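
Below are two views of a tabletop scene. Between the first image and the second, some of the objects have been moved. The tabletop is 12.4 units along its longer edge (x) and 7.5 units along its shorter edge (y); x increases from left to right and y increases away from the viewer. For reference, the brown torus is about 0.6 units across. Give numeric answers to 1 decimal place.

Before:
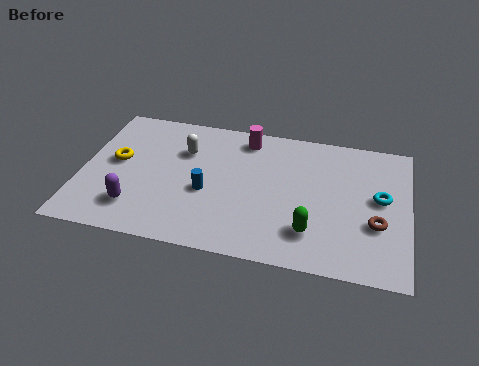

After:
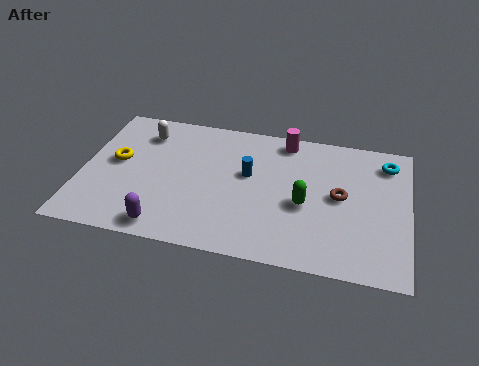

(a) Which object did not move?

the yellow torus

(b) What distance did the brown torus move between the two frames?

1.8

From (11.2, 2.7) to (9.8, 3.9), the brown torus covered √(1.4² + 1.2²) ≈ 1.8 units.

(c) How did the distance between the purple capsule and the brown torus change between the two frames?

-2.0

The distance was about 9.1 in the first image and 7.1 in the second, so they moved 2.0 units closer together.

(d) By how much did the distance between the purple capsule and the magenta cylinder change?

+1.0

Before: roughly 6.1 units apart; after: 7.1. That's 1.0 units further apart.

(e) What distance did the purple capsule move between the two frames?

1.4

From (2.2, 1.7) to (3.4, 0.9), the purple capsule covered √(1.2² + 0.8²) ≈ 1.4 units.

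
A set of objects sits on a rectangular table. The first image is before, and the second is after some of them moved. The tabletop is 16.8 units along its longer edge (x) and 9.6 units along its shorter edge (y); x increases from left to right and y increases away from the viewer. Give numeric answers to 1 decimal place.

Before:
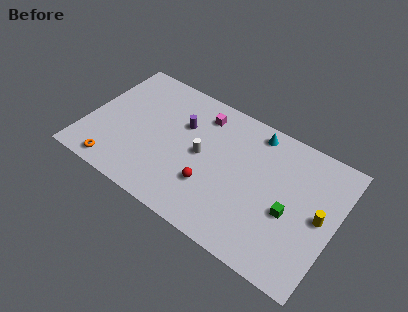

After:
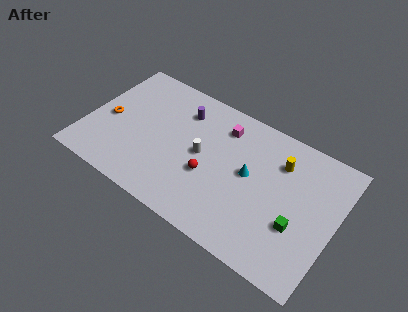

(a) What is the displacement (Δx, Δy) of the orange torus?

(-1.1, 3.3)

From the two frames, the orange torus sits at roughly (2.5, 1.1) before and (1.4, 4.4) after.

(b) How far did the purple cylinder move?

1.0

The purple cylinder moved from about (6.2, 6.4) to (6.0, 7.4), a distance of √(0.2² + 1.0²) ≈ 1.0.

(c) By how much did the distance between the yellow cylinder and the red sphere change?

-1.8

The distance was about 7.3 in the first image and 5.5 in the second, so they moved 1.8 units closer together.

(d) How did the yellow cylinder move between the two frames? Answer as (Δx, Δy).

(-3.0, 2.3)

The yellow cylinder started near (15.8, 4.8) and ended near (12.8, 7.1).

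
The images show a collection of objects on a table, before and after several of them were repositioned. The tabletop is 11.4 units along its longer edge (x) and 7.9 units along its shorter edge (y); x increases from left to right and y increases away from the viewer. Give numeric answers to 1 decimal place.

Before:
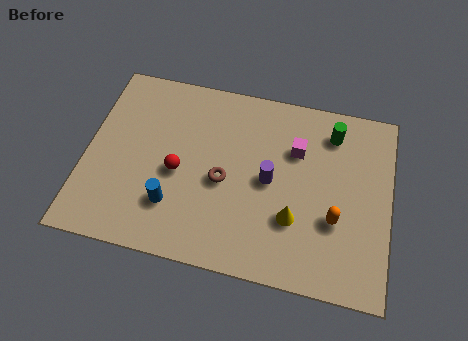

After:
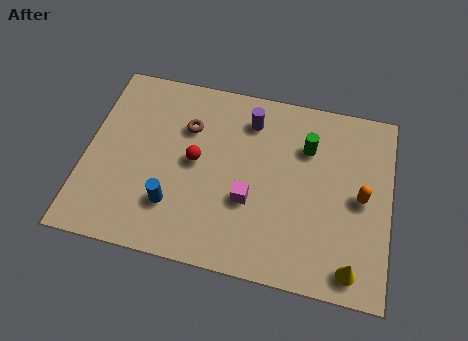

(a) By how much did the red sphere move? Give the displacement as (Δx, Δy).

(0.6, 0.6)

The red sphere started near (3.5, 3.5) and ended near (4.1, 4.1).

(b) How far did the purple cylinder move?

2.6

The purple cylinder was near (6.9, 3.9) before and (6.0, 6.3) after, so it travelled √(0.9² + 2.4²) ≈ 2.6 units.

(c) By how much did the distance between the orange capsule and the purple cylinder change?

+2.2

Before: roughly 2.7 units apart; after: 4.9. That's 2.2 units further apart.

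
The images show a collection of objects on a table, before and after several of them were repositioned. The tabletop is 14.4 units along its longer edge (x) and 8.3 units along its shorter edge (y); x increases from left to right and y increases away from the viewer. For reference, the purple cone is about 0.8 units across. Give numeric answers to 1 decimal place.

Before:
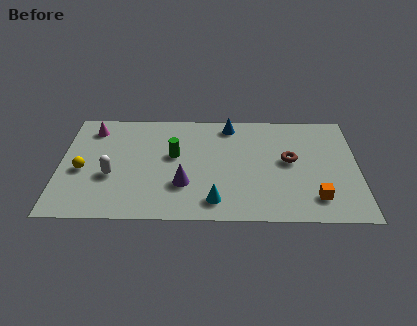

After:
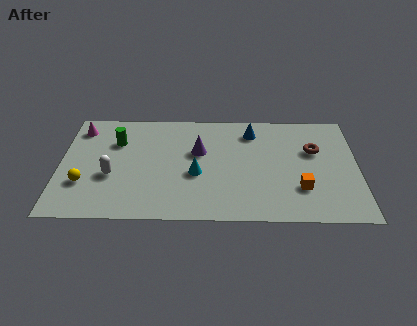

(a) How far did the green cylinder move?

3.0

The green cylinder was near (5.5, 4.8) before and (2.7, 5.8) after, so it travelled √(2.8² + 1.0²) ≈ 3.0 units.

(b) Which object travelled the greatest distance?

the green cylinder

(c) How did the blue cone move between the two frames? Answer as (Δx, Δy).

(1.1, -0.5)

From the two frames, the blue cone sits at roughly (8.2, 7.2) before and (9.3, 6.7) after.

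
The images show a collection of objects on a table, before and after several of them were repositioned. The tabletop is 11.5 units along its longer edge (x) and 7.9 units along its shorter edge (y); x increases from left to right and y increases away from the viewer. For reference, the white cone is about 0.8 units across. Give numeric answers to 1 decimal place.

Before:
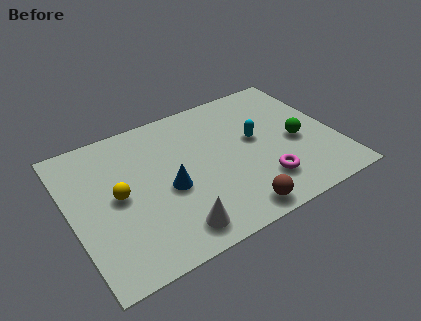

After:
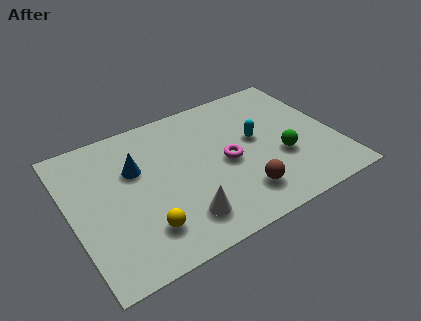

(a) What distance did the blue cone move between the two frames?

2.1

From (4.1, 3.4) to (2.9, 5.1), the blue cone covered √(1.2² + 1.7²) ≈ 2.1 units.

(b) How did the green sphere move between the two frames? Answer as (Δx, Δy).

(-0.8, -0.6)

The green sphere was at about (9.8, 3.5) and moved to about (9.0, 2.9).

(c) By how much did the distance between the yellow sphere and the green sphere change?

-1.5

The distance was about 7.8 in the first image and 6.3 in the second, so they moved 1.5 units closer together.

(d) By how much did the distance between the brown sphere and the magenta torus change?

+0.3

Before: roughly 1.7 units apart; after: 2.0. That's 0.3 units further apart.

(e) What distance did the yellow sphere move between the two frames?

2.3

The yellow sphere moved from about (2.0, 4.0) to (2.8, 1.8), a distance of √(0.8² + 2.2²) ≈ 2.3.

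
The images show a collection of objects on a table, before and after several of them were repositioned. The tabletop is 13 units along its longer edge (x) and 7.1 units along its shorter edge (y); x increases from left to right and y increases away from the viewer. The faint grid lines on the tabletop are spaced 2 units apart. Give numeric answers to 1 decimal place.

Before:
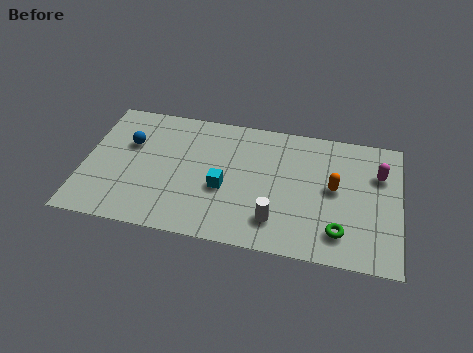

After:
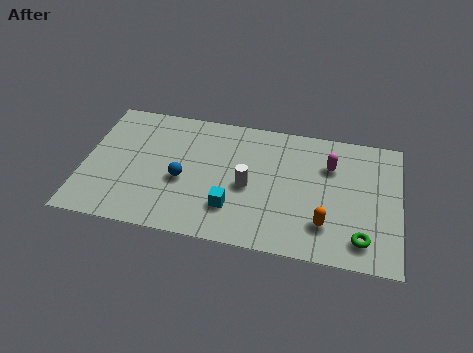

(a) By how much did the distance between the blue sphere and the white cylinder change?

-4.2

Before: roughly 6.9 units apart; after: 2.7. That's 4.2 units closer together.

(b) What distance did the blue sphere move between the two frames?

2.8

From (1.8, 4.6) to (4.1, 3.0), the blue sphere covered √(2.3² + 1.6²) ≈ 2.8 units.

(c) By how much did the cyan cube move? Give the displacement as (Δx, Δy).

(0.4, -1.0)

The cyan cube was at about (5.8, 2.9) and moved to about (6.2, 1.9).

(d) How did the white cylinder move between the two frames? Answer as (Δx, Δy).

(-1.2, 1.6)

From the two frames, the white cylinder sits at roughly (8.0, 1.6) before and (6.8, 3.2) after.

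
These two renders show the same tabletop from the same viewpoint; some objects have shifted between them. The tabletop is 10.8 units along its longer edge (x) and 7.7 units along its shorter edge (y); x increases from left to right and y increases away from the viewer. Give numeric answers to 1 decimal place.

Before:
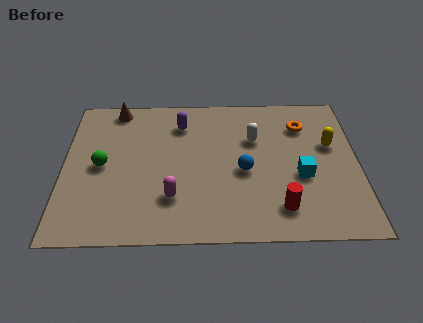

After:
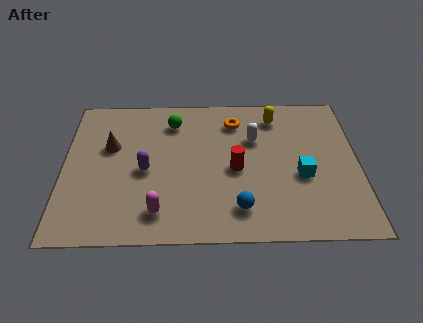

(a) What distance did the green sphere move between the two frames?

3.5

The green sphere moved from about (1.4, 3.8) to (4.0, 6.1), a distance of √(2.6² + 2.3²) ≈ 3.5.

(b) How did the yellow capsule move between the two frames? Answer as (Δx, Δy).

(-2.0, 1.6)

The yellow capsule started near (9.8, 4.7) and ended near (7.8, 6.3).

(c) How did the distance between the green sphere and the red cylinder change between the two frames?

-3.4

They were about 6.9 units apart before and 3.5 after — 3.4 units closer together.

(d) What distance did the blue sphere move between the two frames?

1.9

The blue sphere was near (6.6, 3.4) before and (6.4, 1.5) after, so it travelled √(0.2² + 1.9²) ≈ 1.9 units.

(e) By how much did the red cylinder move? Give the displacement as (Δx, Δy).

(-1.6, 2.0)

The red cylinder started near (7.9, 1.5) and ended near (6.3, 3.5).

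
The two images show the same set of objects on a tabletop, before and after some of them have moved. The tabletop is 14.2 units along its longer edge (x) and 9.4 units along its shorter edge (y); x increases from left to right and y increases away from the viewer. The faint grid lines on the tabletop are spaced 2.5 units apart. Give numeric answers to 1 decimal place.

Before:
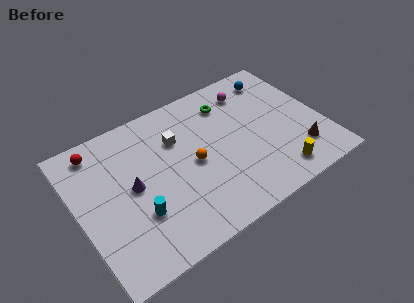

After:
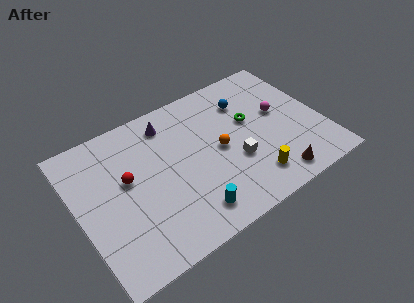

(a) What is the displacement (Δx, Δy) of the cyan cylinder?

(2.8, -1.4)

The cyan cylinder started near (3.1, 3.0) and ended near (5.9, 1.6).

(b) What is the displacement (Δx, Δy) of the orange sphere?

(1.6, 0.1)

The orange sphere started near (6.6, 4.5) and ended near (8.2, 4.6).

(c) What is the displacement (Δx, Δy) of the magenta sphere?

(1.3, -2.3)

From the two frames, the magenta sphere sits at roughly (10.6, 7.6) before and (11.9, 5.3) after.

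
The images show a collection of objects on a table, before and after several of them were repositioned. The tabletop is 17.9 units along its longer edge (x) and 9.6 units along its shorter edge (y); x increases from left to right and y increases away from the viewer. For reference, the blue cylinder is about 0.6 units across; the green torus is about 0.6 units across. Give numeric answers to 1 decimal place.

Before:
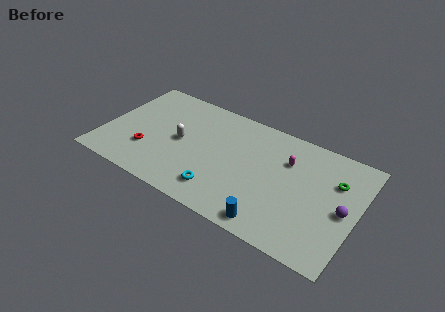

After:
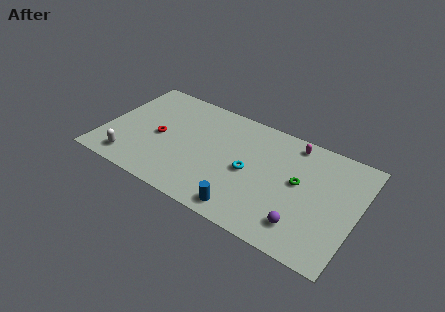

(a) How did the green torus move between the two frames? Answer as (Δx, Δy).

(-2.4, -1.3)

The green torus started near (16.2, 6.6) and ended near (13.8, 5.3).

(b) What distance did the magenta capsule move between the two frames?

1.7

The magenta capsule was near (12.8, 6.7) before and (13.0, 8.4) after, so it travelled √(0.2² + 1.7²) ≈ 1.7 units.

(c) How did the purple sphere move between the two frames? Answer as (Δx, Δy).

(-2.5, -2.5)

The purple sphere was at about (17.0, 4.5) and moved to about (14.5, 2.0).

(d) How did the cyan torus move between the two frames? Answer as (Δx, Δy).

(1.7, 2.6)

The cyan torus started near (8.7, 1.9) and ended near (10.4, 4.5).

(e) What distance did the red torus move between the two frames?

1.7

From (3.3, 2.9) to (3.9, 4.5), the red torus covered √(0.6² + 1.6²) ≈ 1.7 units.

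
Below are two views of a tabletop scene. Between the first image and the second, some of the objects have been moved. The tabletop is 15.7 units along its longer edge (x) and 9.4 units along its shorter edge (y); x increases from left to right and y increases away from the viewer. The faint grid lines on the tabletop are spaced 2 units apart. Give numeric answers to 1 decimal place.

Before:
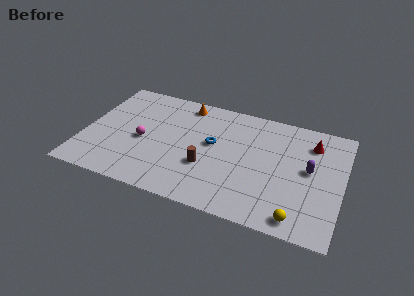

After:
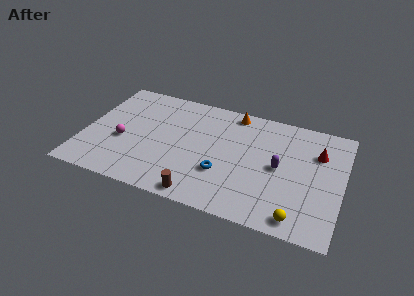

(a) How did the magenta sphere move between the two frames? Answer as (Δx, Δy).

(-1.2, -0.4)

The magenta sphere started near (3.6, 4.2) and ended near (2.4, 3.8).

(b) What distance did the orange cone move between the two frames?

3.0

From (5.8, 8.2) to (8.8, 8.4), the orange cone covered √(3.0² + 0.2²) ≈ 3.0 units.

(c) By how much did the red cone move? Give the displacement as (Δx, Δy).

(0.4, -0.7)

From the two frames, the red cone sits at roughly (13.7, 7.3) before and (14.1, 6.6) after.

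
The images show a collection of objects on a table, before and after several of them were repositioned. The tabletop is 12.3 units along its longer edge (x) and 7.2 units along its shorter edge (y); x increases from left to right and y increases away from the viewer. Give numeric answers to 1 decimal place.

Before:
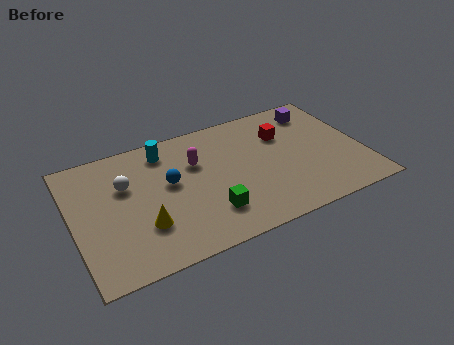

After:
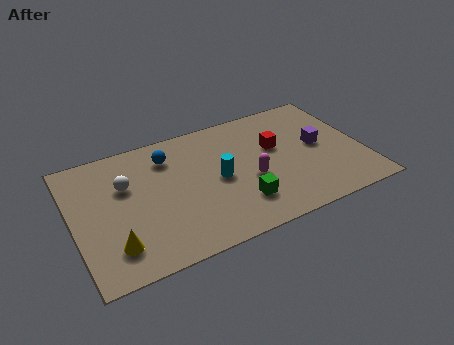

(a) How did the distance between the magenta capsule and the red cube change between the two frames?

-1.8

Before: roughly 3.8 units apart; after: 2.0. That's 1.8 units closer together.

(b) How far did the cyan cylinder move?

3.2

The cyan cylinder was near (4.1, 6.0) before and (6.1, 3.5) after, so it travelled √(2.0² + 2.5²) ≈ 3.2 units.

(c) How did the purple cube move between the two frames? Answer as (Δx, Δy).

(-0.2, -2.1)

From the two frames, the purple cube sits at roughly (10.7, 5.9) before and (10.5, 3.8) after.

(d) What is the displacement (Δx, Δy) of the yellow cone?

(-1.3, -0.6)

The yellow cone started near (2.8, 2.2) and ended near (1.5, 1.6).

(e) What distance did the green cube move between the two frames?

1.3

The green cube was near (5.5, 1.8) before and (6.8, 1.8) after, so it travelled √(1.3² + 0.0²) ≈ 1.3 units.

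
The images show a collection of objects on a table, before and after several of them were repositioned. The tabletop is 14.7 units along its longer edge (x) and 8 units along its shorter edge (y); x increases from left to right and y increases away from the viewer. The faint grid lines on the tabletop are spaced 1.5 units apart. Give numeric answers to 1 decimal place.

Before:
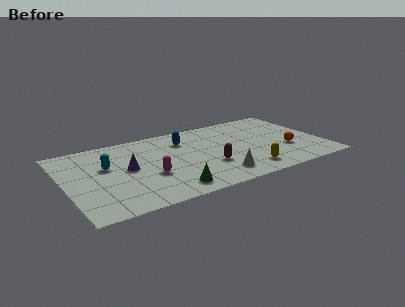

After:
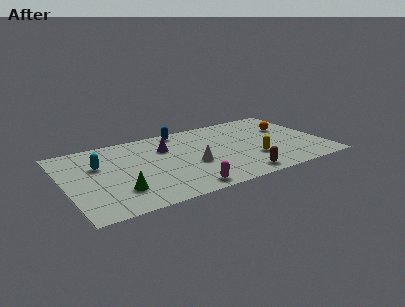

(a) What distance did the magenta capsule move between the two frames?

2.7

The magenta capsule moved from about (4.6, 3.0) to (6.3, 0.9), a distance of √(1.7² + 2.1²) ≈ 2.7.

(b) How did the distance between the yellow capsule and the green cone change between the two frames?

+3.2

They were about 4.5 units apart before and 7.7 after — 3.2 units further apart.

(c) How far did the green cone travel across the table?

2.8

The green cone was near (5.5, 1.2) before and (2.8, 2.1) after, so it travelled √(2.7² + 0.9²) ≈ 2.8 units.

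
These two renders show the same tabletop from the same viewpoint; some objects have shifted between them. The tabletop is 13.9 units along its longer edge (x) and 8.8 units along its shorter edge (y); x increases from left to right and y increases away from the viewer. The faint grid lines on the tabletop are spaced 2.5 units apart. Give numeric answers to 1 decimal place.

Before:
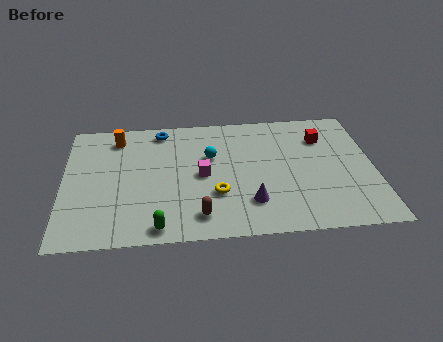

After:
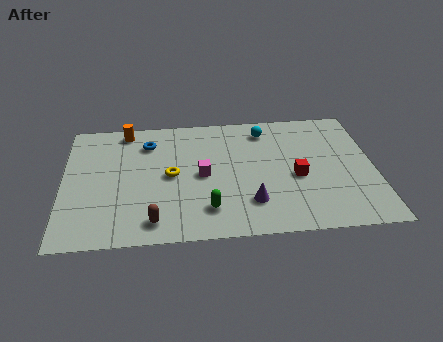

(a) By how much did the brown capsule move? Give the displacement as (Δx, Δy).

(-2.0, -0.2)

The brown capsule was at about (6.0, 1.5) and moved to about (4.0, 1.3).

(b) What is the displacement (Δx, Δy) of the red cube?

(-1.3, -2.7)

From the two frames, the red cube sits at roughly (11.7, 6.5) before and (10.4, 3.8) after.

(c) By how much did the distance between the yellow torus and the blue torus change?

-2.8

The distance was about 5.4 in the first image and 2.6 in the second, so they moved 2.8 units closer together.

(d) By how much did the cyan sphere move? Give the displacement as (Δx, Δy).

(2.5, 1.7)

The cyan sphere was at about (6.6, 5.6) and moved to about (9.1, 7.3).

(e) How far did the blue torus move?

1.1

From (4.4, 7.7) to (3.8, 6.8), the blue torus covered √(0.6² + 0.9²) ≈ 1.1 units.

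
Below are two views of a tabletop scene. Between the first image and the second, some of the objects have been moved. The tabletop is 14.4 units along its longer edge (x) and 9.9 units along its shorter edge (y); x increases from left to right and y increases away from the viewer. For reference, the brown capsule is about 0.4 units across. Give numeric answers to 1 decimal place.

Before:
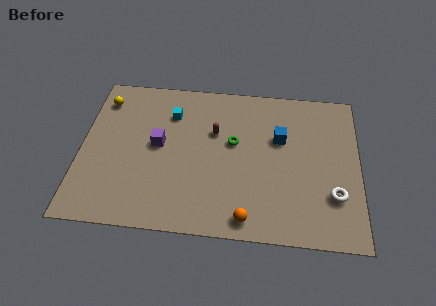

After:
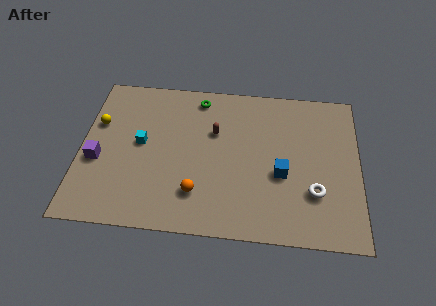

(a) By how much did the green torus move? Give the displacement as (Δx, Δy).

(-1.9, 2.8)

The green torus was at about (7.9, 5.8) and moved to about (6.0, 8.6).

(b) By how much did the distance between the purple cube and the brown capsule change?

+3.4

Before: roughly 3.1 units apart; after: 6.5. That's 3.4 units further apart.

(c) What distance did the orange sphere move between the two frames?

2.9

From (8.7, 1.1) to (6.1, 2.4), the orange sphere covered √(2.6² + 1.3²) ≈ 2.9 units.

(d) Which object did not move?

the brown capsule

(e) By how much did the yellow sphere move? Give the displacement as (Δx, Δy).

(-0.2, -1.6)

The yellow sphere started near (1.0, 8.0) and ended near (0.8, 6.4).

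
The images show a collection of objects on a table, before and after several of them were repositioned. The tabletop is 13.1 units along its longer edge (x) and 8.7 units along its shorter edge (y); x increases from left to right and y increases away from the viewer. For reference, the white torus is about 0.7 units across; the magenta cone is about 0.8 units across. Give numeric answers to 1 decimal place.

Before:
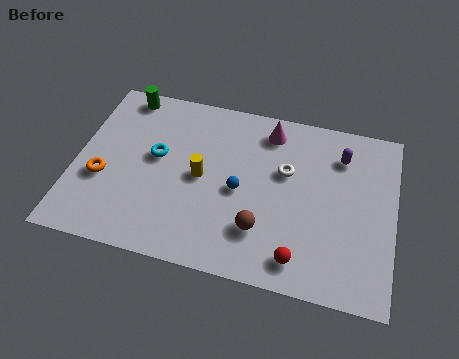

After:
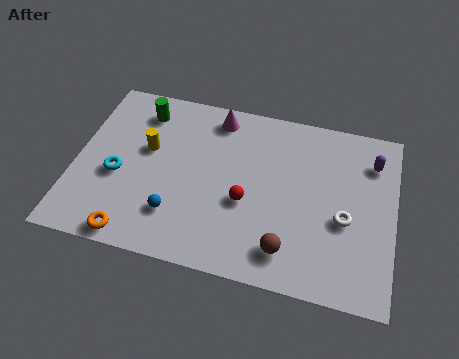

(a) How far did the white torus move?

3.1

The white torus moved from about (8.6, 5.4) to (11.1, 3.6), a distance of √(2.5² + 1.8²) ≈ 3.1.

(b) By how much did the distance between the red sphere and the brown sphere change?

+0.7

The distance was about 1.9 in the first image and 2.6 in the second, so they moved 0.7 units further apart.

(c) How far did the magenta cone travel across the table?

2.2

From (7.8, 7.3) to (5.6, 7.5), the magenta cone covered √(2.2² + 0.2²) ≈ 2.2 units.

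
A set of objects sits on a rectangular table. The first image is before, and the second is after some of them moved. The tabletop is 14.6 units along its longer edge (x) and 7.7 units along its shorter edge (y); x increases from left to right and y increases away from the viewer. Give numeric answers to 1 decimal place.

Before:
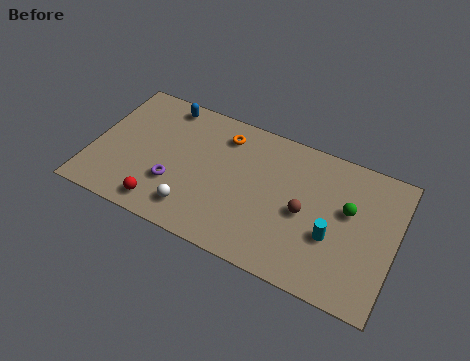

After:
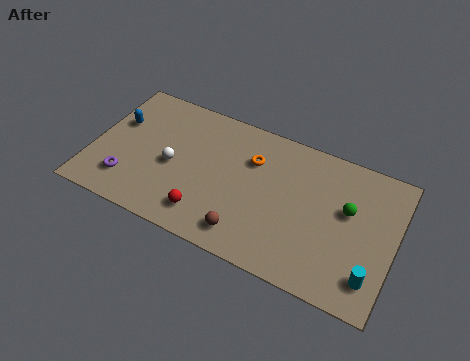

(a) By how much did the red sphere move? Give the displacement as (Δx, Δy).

(2.1, 0.4)

The red sphere was at about (3.7, 1.1) and moved to about (5.8, 1.5).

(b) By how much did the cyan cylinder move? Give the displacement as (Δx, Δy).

(2.0, -1.3)

The cyan cylinder started near (11.7, 2.9) and ended near (13.7, 1.6).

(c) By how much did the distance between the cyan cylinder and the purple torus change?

+4.2

The distance was about 7.6 in the first image and 11.8 in the second, so they moved 4.2 units further apart.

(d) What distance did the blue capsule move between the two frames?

2.8

The blue capsule was near (3.1, 6.8) before and (1.0, 4.9) after, so it travelled √(2.1² + 1.9²) ≈ 2.8 units.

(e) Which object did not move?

the green sphere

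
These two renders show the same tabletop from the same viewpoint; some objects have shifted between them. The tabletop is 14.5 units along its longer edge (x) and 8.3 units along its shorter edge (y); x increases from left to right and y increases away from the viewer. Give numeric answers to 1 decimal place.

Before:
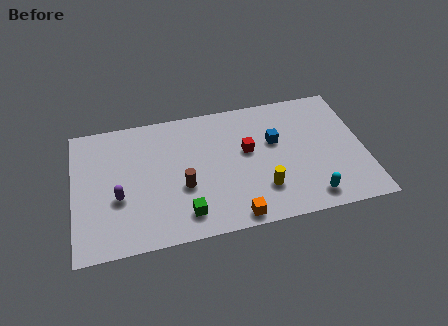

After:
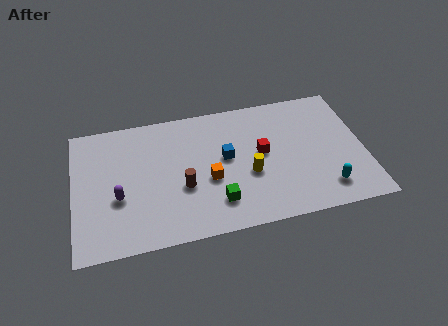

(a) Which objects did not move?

the purple capsule and the brown cylinder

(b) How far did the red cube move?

0.8

From (8.7, 4.8) to (9.4, 4.5), the red cube covered √(0.7² + 0.3²) ≈ 0.8 units.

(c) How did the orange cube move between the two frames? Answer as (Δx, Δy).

(-1.1, 2.6)

The orange cube started near (7.8, 0.8) and ended near (6.7, 3.4).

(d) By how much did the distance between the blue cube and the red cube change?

+0.4

The distance was about 1.4 in the first image and 1.8 in the second, so they moved 0.4 units further apart.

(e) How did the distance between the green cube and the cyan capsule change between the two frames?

-0.8

They were about 6.2 units apart before and 5.4 after — 0.8 units closer together.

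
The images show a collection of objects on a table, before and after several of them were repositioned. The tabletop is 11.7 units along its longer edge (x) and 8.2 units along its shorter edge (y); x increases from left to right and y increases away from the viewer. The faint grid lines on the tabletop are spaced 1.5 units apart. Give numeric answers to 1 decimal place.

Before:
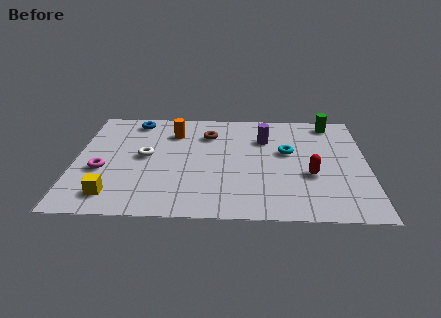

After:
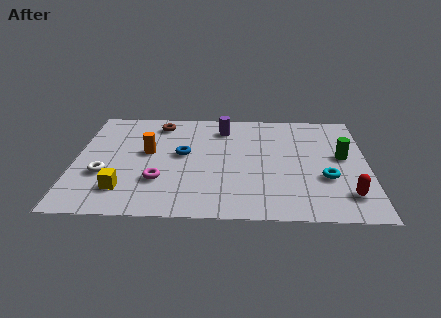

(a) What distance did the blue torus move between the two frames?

3.3

The blue torus moved from about (2.3, 7.1) to (4.3, 4.5), a distance of √(2.0² + 2.6²) ≈ 3.3.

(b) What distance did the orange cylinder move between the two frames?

1.9

From (3.9, 6.2) to (2.9, 4.6), the orange cylinder covered √(1.0² + 1.6²) ≈ 1.9 units.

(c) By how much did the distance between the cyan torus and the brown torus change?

+4.3

The distance was about 3.5 in the first image and 7.8 in the second, so they moved 4.3 units further apart.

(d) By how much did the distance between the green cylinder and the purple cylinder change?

+2.2

The distance was about 3.0 in the first image and 5.2 in the second, so they moved 2.2 units further apart.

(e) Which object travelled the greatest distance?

the blue torus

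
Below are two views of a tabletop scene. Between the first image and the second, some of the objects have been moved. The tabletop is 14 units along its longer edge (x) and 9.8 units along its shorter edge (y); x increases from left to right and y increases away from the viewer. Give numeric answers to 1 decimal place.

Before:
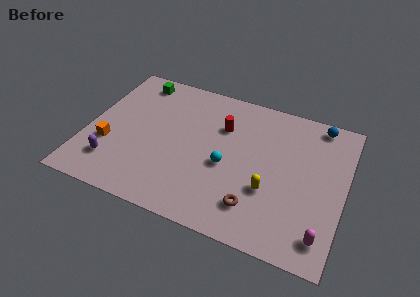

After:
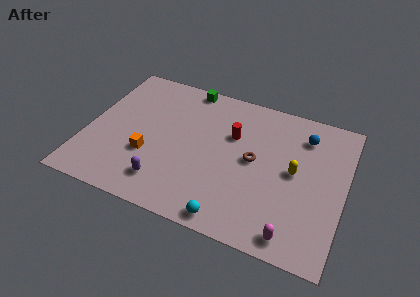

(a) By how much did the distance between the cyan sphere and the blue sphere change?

+1.1

Before: roughly 6.5 units apart; after: 7.6. That's 1.1 units further apart.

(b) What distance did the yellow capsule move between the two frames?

2.1

From (10.1, 3.4) to (11.3, 5.1), the yellow capsule covered √(1.2² + 1.7²) ≈ 2.1 units.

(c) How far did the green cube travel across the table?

2.8

The green cube was near (2.2, 8.5) before and (5.0, 9.0) after, so it travelled √(2.8² + 0.5²) ≈ 2.8 units.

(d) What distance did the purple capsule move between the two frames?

2.9

The purple capsule moved from about (1.7, 2.2) to (4.6, 1.9), a distance of √(2.9² + 0.3²) ≈ 2.9.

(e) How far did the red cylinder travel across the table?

0.7

From (7.2, 6.8) to (7.8, 6.4), the red cylinder covered √(0.6² + 0.4²) ≈ 0.7 units.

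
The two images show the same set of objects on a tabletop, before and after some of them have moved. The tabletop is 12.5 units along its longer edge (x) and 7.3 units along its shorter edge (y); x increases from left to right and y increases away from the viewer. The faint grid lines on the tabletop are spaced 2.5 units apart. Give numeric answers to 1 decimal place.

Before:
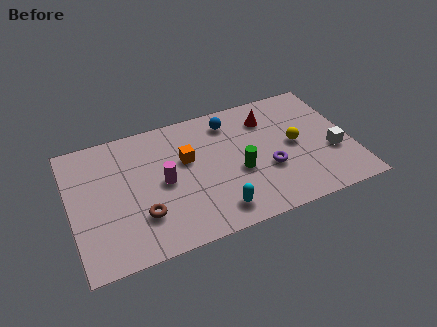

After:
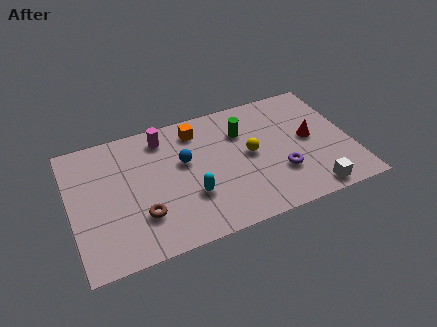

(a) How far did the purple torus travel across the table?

0.6

The purple torus was near (8.7, 2.7) before and (9.2, 2.3) after, so it travelled √(0.5² + 0.4²) ≈ 0.6 units.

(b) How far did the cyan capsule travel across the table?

1.6

From (6.2, 1.2) to (5.2, 2.4), the cyan capsule covered √(1.0² + 1.2²) ≈ 1.6 units.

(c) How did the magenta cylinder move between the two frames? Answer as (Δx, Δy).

(0.2, 2.5)

The magenta cylinder was at about (4.1, 3.6) and moved to about (4.3, 6.1).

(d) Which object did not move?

the brown torus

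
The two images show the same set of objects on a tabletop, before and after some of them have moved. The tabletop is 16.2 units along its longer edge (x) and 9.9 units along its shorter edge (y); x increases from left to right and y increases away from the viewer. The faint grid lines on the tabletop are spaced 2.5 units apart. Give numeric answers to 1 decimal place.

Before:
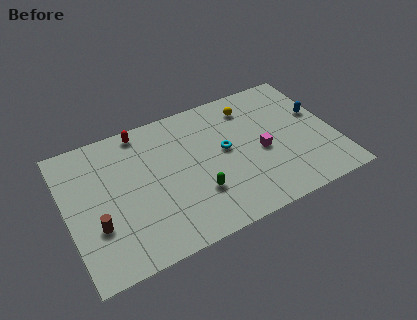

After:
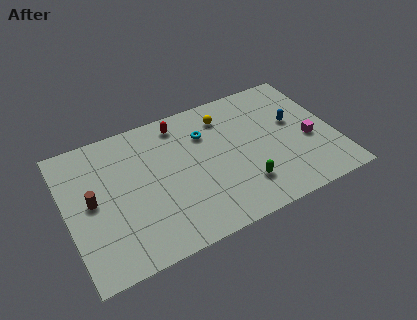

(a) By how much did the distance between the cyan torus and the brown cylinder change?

-0.9

The distance was about 8.3 in the first image and 7.4 in the second, so they moved 0.9 units closer together.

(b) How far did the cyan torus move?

2.0

The cyan torus was near (9.6, 5.4) before and (8.6, 7.1) after, so it travelled √(1.0² + 1.7²) ≈ 2.0 units.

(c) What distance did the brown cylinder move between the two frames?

1.8

From (1.6, 3.3) to (1.5, 5.1), the brown cylinder covered √(0.1² + 1.8²) ≈ 1.8 units.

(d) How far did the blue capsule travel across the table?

1.5

The blue capsule moved from about (15.4, 5.9) to (13.9, 5.8), a distance of √(1.5² + 0.1²) ≈ 1.5.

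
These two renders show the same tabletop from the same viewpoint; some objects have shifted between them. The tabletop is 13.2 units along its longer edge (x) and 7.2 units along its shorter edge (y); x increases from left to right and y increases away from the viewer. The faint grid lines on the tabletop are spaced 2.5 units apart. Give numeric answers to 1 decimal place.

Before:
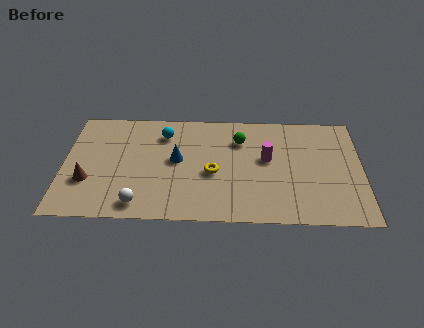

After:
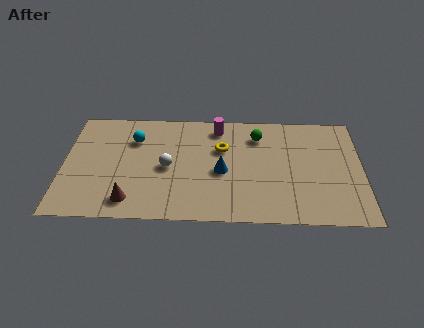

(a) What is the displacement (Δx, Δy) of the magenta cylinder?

(-2.2, 2.0)

The magenta cylinder was at about (9.0, 4.1) and moved to about (6.8, 6.1).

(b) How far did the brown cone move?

2.2

The brown cone was near (1.1, 2.4) before and (3.0, 1.2) after, so it travelled √(1.9² + 1.2²) ≈ 2.2 units.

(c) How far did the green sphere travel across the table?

0.9

From (7.8, 5.3) to (8.6, 5.6), the green sphere covered √(0.8² + 0.3²) ≈ 0.9 units.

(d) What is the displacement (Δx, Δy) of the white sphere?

(1.2, 2.4)

From the two frames, the white sphere sits at roughly (3.4, 1.0) before and (4.6, 3.4) after.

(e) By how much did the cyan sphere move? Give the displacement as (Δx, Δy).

(-1.3, -0.4)

From the two frames, the cyan sphere sits at roughly (4.4, 5.6) before and (3.1, 5.2) after.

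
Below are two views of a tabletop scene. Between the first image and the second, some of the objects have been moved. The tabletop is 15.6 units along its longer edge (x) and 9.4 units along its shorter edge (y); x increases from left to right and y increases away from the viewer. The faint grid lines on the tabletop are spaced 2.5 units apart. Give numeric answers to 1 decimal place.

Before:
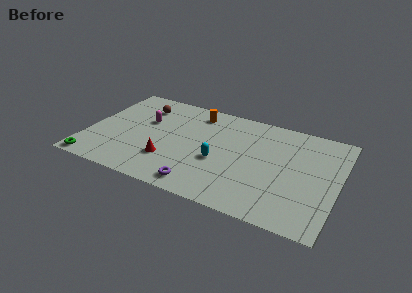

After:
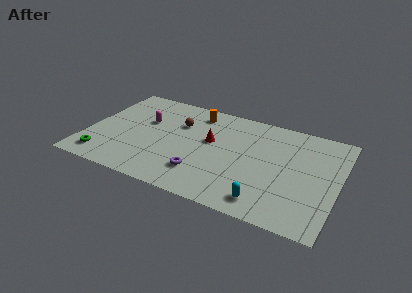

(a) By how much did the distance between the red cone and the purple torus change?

+0.5

Before: roughly 2.7 units apart; after: 3.2. That's 0.5 units further apart.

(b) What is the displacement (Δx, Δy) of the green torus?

(0.5, 0.7)

From the two frames, the green torus sits at roughly (0.8, 0.8) before and (1.3, 1.5) after.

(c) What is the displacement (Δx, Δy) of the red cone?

(2.3, 2.8)

The red cone was at about (5.3, 2.7) and moved to about (7.6, 5.5).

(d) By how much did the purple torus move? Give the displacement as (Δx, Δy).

(-0.1, 1.1)

From the two frames, the purple torus sits at roughly (7.5, 1.2) before and (7.4, 2.3) after.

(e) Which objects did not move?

the magenta capsule and the orange cylinder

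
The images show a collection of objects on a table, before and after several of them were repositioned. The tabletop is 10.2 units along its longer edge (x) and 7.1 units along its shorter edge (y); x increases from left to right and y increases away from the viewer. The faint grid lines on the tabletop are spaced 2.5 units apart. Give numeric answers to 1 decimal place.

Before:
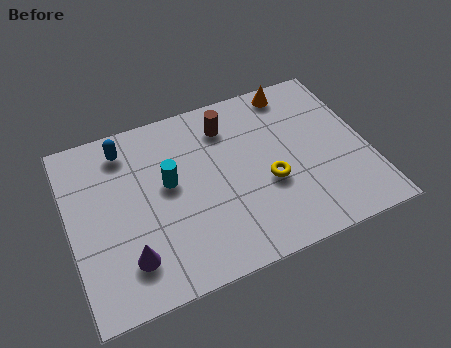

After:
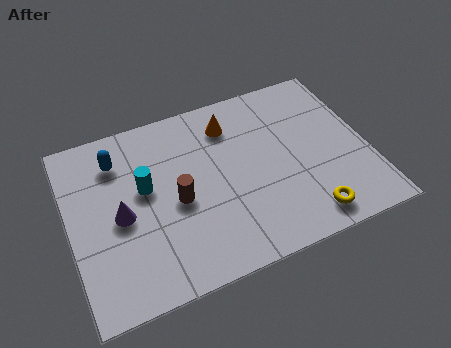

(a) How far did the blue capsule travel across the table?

0.5

From (2.1, 5.9) to (1.8, 5.5), the blue capsule covered √(0.3² + 0.4²) ≈ 0.5 units.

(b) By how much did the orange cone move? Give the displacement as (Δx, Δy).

(-2.3, -0.7)

The orange cone was at about (8.0, 6.3) and moved to about (5.7, 5.6).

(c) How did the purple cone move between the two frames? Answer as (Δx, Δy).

(-0.1, 1.7)

From the two frames, the purple cone sits at roughly (1.8, 1.6) before and (1.7, 3.3) after.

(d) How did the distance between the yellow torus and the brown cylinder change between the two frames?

+1.7

Before: roughly 3.0 units apart; after: 4.7. That's 1.7 units further apart.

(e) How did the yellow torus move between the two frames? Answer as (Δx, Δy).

(1.1, -1.8)

From the two frames, the yellow torus sits at roughly (6.7, 2.8) before and (7.8, 1.0) after.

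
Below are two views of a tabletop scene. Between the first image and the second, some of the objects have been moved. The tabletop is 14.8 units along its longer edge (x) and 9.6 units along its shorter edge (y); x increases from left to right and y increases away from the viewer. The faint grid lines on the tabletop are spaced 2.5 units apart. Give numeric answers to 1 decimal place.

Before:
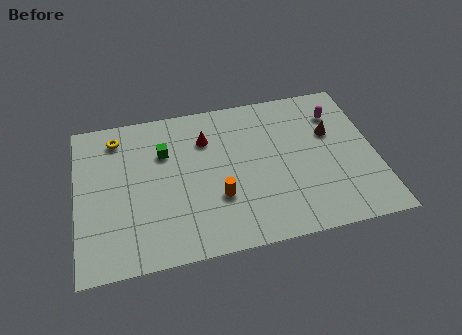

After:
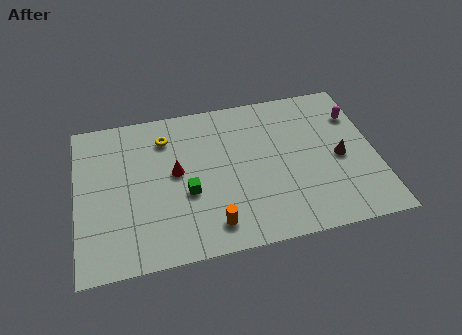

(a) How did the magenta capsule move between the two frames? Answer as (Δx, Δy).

(0.9, -0.3)

The magenta capsule was at about (13.1, 7.3) and moved to about (14.0, 7.0).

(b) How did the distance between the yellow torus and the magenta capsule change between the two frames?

-1.5

The distance was about 11.0 in the first image and 9.5 in the second, so they moved 1.5 units closer together.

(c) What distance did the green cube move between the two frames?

3.0

From (4.4, 6.6) to (5.4, 3.8), the green cube covered √(1.0² + 2.8²) ≈ 3.0 units.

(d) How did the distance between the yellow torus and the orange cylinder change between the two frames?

-0.6

Before: roughly 6.8 units apart; after: 6.2. That's 0.6 units closer together.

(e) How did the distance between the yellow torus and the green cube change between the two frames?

+1.1

Before: roughly 2.7 units apart; after: 3.8. That's 1.1 units further apart.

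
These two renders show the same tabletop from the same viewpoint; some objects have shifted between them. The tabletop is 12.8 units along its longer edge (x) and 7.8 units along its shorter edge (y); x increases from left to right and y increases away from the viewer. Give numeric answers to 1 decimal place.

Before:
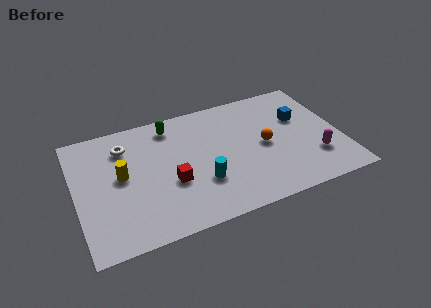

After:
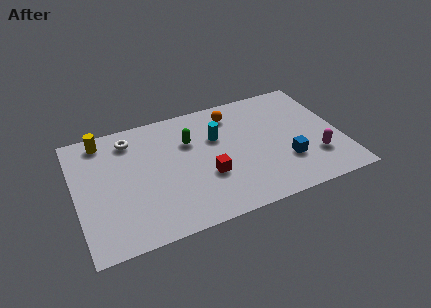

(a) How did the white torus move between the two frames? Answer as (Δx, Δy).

(0.3, 0.4)

From the two frames, the white torus sits at roughly (2.5, 6.0) before and (2.8, 6.4) after.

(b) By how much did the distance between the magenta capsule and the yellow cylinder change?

+1.5

The distance was about 9.4 in the first image and 10.9 in the second, so they moved 1.5 units further apart.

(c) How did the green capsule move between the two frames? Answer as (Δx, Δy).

(0.8, -1.3)

The green capsule was at about (4.8, 6.6) and moved to about (5.6, 5.3).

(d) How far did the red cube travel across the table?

1.7

From (4.5, 3.0) to (6.2, 2.8), the red cube covered √(1.7² + 0.2²) ≈ 1.7 units.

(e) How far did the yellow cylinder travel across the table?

2.7

The yellow cylinder was near (2.2, 4.2) before and (1.5, 6.8) after, so it travelled √(0.7² + 2.6²) ≈ 2.7 units.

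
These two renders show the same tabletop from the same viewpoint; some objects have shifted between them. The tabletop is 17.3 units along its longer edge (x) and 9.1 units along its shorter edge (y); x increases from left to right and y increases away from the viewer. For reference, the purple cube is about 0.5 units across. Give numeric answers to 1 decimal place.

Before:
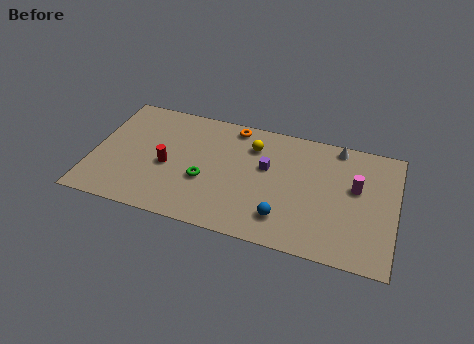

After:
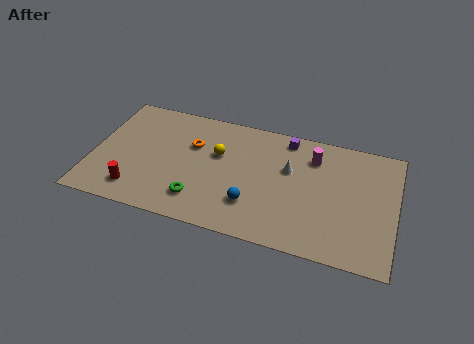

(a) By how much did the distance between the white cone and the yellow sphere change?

-0.9

Before: roughly 5.0 units apart; after: 4.1. That's 0.9 units closer together.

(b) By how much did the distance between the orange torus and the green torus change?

-0.7

Before: roughly 4.8 units apart; after: 4.1. That's 0.7 units closer together.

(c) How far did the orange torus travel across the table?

3.0

From (7.8, 8.1) to (5.6, 6.0), the orange torus covered √(2.2² + 2.1²) ≈ 3.0 units.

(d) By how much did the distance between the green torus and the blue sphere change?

-1.8

They were about 4.8 units apart before and 3.0 after — 1.8 units closer together.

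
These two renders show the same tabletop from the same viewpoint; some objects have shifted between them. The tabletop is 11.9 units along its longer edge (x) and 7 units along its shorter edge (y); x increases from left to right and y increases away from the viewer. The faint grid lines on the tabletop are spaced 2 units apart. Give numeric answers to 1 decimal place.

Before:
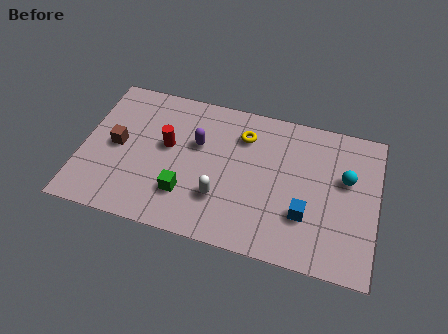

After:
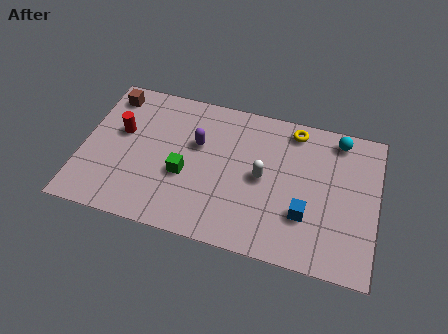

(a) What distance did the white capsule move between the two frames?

2.1

The white capsule moved from about (5.7, 2.1) to (7.3, 3.5), a distance of √(1.6² + 1.4²) ≈ 2.1.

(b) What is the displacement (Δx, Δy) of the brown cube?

(-0.5, 2.4)

From the two frames, the brown cube sits at roughly (1.4, 3.5) before and (0.9, 5.9) after.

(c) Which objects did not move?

the blue cube and the purple capsule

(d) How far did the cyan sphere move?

1.8

The cyan sphere moved from about (10.6, 4.3) to (10.2, 6.1), a distance of √(0.4² + 1.8²) ≈ 1.8.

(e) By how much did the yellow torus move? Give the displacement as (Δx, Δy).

(2.0, 0.8)

The yellow torus was at about (6.4, 5.3) and moved to about (8.4, 6.1).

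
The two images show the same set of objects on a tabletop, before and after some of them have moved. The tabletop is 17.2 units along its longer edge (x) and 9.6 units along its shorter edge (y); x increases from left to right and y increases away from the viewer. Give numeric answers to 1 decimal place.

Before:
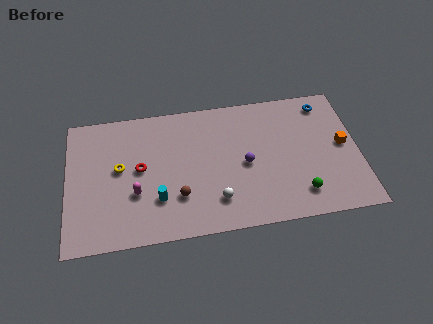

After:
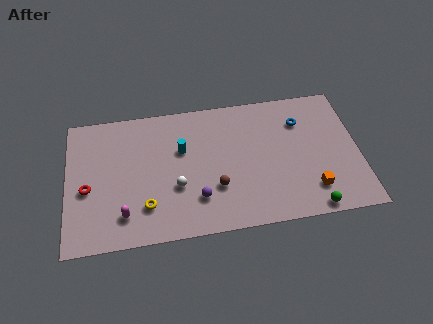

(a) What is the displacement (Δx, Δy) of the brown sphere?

(2.2, 0.3)

From the two frames, the brown sphere sits at roughly (6.5, 2.8) before and (8.7, 3.1) after.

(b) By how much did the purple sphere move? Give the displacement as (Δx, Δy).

(-2.9, -2.0)

The purple sphere was at about (10.5, 4.5) and moved to about (7.6, 2.5).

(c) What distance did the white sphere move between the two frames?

2.6

The white sphere was near (8.7, 2.2) before and (6.4, 3.5) after, so it travelled √(2.3² + 1.3²) ≈ 2.6 units.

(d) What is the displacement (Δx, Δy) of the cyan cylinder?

(1.5, 3.3)

The cyan cylinder started near (5.3, 2.8) and ended near (6.8, 6.1).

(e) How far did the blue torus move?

1.9

The blue torus moved from about (15.4, 8.2) to (13.9, 7.1), a distance of √(1.5² + 1.1²) ≈ 1.9.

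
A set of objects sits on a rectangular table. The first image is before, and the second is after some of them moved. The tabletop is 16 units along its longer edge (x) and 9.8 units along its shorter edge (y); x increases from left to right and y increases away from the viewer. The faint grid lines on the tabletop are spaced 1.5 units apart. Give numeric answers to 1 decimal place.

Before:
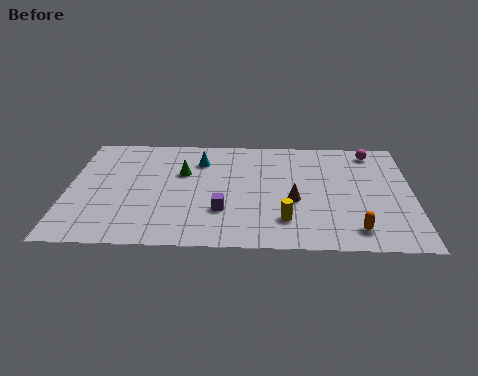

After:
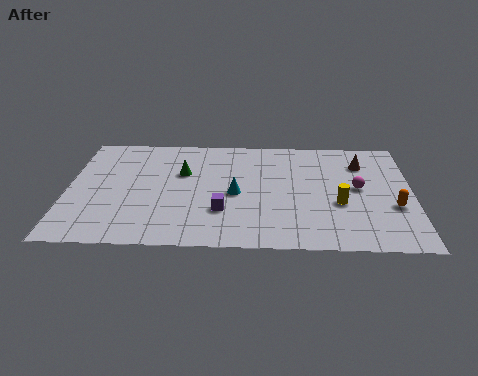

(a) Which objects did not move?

the purple cube and the green cone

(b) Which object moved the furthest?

the brown cone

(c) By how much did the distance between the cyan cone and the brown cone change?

+1.0

The distance was about 5.6 in the first image and 6.6 in the second, so they moved 1.0 units further apart.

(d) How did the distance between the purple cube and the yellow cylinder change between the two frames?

+2.5

Before: roughly 3.0 units apart; after: 5.5. That's 2.5 units further apart.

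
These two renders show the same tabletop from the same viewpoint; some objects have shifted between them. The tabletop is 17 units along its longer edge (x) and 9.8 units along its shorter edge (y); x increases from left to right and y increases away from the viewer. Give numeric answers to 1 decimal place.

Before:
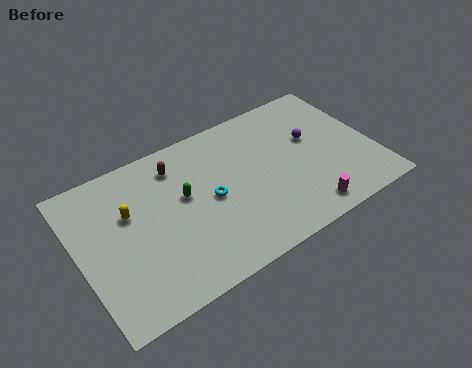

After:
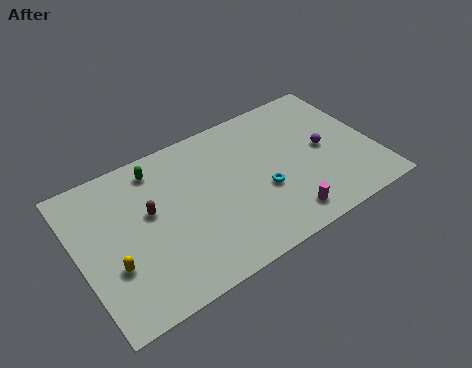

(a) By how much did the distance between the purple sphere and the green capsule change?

+2.3

They were about 7.6 units apart before and 9.9 after — 2.3 units further apart.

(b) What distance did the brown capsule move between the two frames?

2.9

From (6.0, 7.9) to (4.1, 5.7), the brown capsule covered √(1.9² + 2.2²) ≈ 2.9 units.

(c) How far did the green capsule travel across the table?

2.9

From (6.1, 5.7) to (4.9, 8.3), the green capsule covered √(1.2² + 2.6²) ≈ 2.9 units.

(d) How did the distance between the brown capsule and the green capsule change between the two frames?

+0.5

They were about 2.2 units apart before and 2.7 after — 0.5 units further apart.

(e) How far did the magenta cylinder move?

1.2

The magenta cylinder moved from about (12.4, 1.3) to (11.2, 1.5), a distance of √(1.2² + 0.2²) ≈ 1.2.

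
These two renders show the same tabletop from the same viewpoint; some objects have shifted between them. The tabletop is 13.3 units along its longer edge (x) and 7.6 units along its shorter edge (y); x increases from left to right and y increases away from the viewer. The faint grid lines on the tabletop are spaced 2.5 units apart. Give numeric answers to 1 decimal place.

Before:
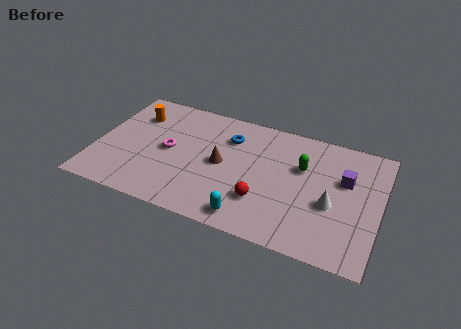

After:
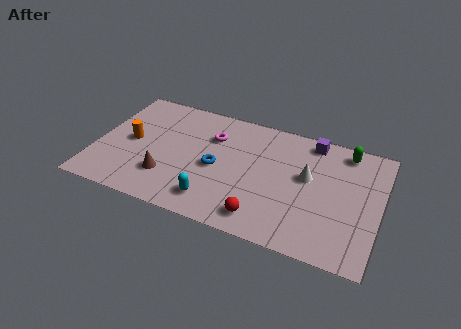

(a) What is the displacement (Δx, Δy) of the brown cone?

(-2.4, -1.7)

The brown cone started near (5.9, 3.8) and ended near (3.5, 2.1).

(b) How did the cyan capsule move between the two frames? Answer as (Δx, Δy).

(-1.7, 0.4)

From the two frames, the cyan capsule sits at roughly (7.5, 1.0) before and (5.8, 1.4) after.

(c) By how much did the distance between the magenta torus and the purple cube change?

-3.5

They were about 8.3 units apart before and 4.8 after — 3.5 units closer together.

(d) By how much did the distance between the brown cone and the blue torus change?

+0.8

Before: roughly 1.8 units apart; after: 2.6. That's 0.8 units further apart.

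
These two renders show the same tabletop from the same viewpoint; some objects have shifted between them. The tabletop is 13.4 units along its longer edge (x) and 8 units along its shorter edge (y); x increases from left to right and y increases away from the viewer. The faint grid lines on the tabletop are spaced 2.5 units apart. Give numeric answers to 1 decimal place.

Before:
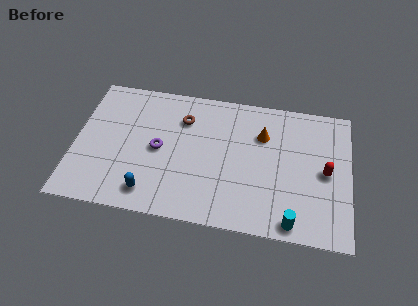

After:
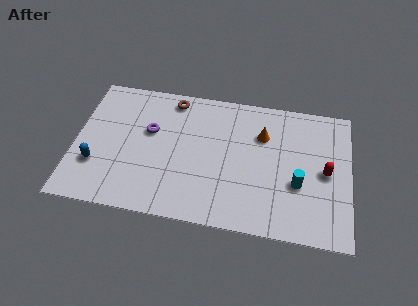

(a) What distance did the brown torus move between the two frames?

1.3

The brown torus moved from about (5.2, 5.9) to (4.6, 7.0), a distance of √(0.6² + 1.1²) ≈ 1.3.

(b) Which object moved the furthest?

the blue capsule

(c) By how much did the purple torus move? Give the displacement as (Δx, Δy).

(-0.5, 1.0)

The purple torus was at about (4.1, 3.9) and moved to about (3.6, 4.9).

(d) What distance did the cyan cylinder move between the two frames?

2.2

The cyan cylinder was near (10.7, 0.8) before and (10.9, 3.0) after, so it travelled √(0.2² + 2.2²) ≈ 2.2 units.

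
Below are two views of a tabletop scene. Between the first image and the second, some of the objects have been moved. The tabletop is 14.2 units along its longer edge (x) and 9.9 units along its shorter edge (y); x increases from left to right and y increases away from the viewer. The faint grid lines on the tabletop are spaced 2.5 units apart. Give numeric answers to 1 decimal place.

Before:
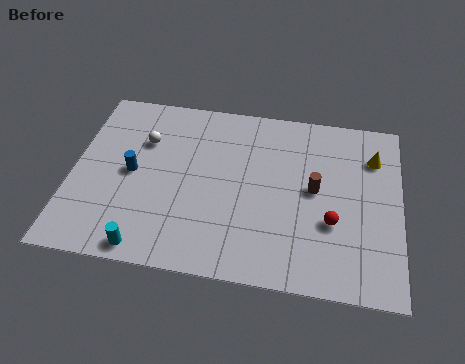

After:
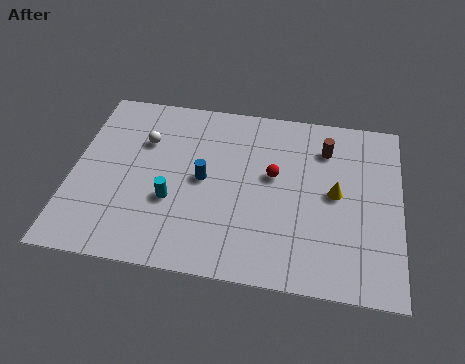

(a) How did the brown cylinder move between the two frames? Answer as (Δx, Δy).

(0.4, 2.4)

The brown cylinder was at about (10.5, 5.2) and moved to about (10.9, 7.6).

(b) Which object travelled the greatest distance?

the red sphere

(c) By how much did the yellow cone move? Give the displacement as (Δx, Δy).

(-1.6, -2.3)

The yellow cone started near (13.0, 7.4) and ended near (11.4, 5.1).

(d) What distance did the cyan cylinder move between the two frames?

2.8

The cyan cylinder moved from about (3.5, 0.9) to (4.4, 3.6), a distance of √(0.9² + 2.7²) ≈ 2.8.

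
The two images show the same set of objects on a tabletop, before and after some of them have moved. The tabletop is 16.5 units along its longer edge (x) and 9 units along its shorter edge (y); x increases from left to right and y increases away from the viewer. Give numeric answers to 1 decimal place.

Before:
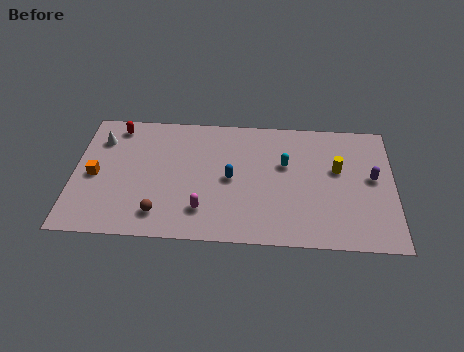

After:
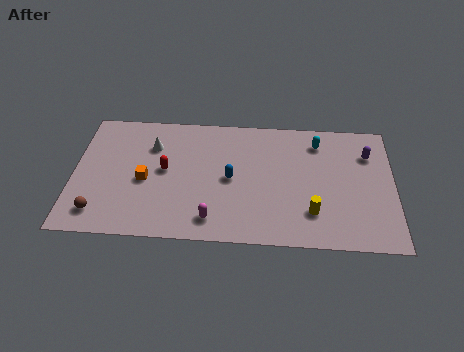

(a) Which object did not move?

the blue capsule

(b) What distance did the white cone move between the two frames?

2.7

The white cone was near (1.3, 6.8) before and (4.0, 6.5) after, so it travelled √(2.7² + 0.3²) ≈ 2.7 units.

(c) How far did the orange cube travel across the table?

2.6

The orange cube moved from about (1.1, 4.2) to (3.7, 4.0), a distance of √(2.6² + 0.2²) ≈ 2.6.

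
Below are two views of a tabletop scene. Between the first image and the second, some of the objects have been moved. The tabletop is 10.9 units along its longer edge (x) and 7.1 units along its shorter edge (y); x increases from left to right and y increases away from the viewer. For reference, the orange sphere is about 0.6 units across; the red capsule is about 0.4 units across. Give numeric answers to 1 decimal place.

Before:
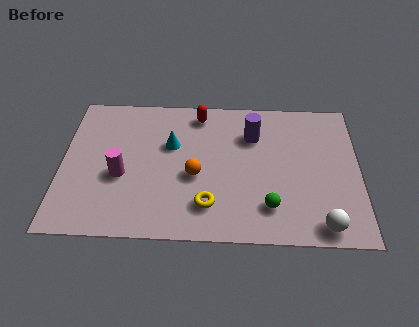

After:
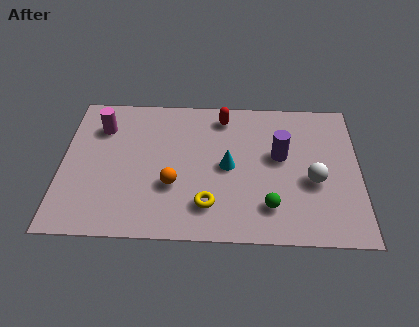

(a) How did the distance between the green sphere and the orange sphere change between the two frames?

+0.6

Before: roughly 3.0 units apart; after: 3.6. That's 0.6 units further apart.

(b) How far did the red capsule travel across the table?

0.9

From (5.0, 6.1) to (5.9, 6.0), the red capsule covered √(0.9² + 0.1²) ≈ 0.9 units.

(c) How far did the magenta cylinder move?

2.5

From (2.2, 2.9) to (1.4, 5.3), the magenta cylinder covered √(0.8² + 2.4²) ≈ 2.5 units.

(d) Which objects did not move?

the yellow torus and the green sphere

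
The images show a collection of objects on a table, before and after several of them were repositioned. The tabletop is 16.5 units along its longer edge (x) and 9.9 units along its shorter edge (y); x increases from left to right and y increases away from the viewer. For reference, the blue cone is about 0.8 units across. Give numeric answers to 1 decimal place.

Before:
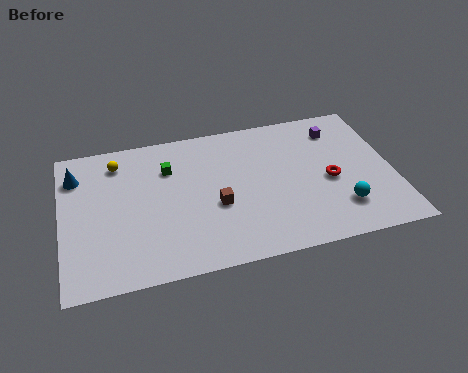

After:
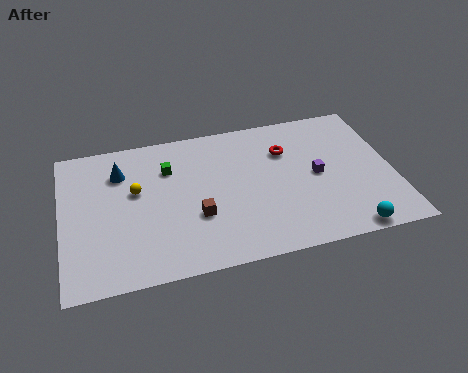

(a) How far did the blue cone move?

2.2

From (0.8, 7.6) to (3.0, 7.4), the blue cone covered √(2.2² + 0.2²) ≈ 2.2 units.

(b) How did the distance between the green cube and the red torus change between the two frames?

-2.4

The distance was about 8.3 in the first image and 5.9 in the second, so they moved 2.4 units closer together.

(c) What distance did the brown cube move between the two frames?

1.1

The brown cube was near (7.6, 4.0) before and (6.6, 3.5) after, so it travelled √(1.0² + 0.5²) ≈ 1.1 units.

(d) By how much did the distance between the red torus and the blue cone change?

-4.6

They were about 12.9 units apart before and 8.3 after — 4.6 units closer together.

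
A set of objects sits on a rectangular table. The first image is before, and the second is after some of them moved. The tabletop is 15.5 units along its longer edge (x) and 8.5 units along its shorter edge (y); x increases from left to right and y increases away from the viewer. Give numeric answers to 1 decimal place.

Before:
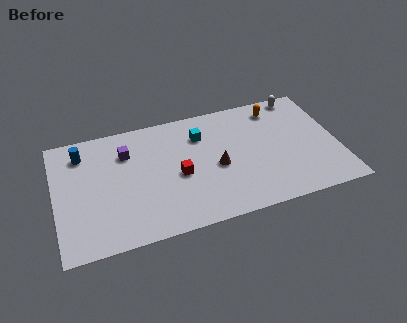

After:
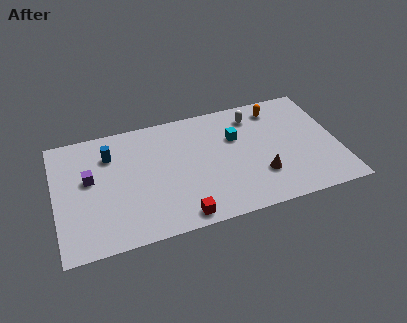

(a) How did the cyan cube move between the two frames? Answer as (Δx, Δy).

(1.9, -0.7)

The cyan cube started near (8.1, 6.3) and ended near (10.0, 5.6).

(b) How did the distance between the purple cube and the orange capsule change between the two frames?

+2.3

The distance was about 8.4 in the first image and 10.7 in the second, so they moved 2.3 units further apart.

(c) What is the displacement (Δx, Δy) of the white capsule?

(-2.7, -0.8)

From the two frames, the white capsule sits at roughly (13.8, 7.7) before and (11.1, 6.9) after.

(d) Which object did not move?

the orange capsule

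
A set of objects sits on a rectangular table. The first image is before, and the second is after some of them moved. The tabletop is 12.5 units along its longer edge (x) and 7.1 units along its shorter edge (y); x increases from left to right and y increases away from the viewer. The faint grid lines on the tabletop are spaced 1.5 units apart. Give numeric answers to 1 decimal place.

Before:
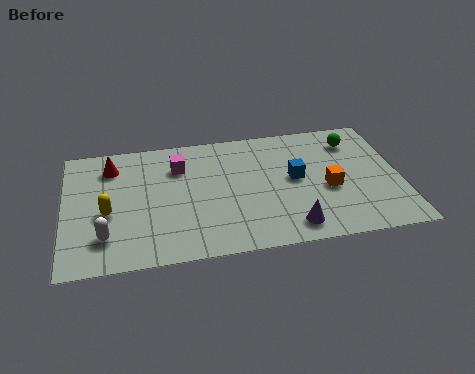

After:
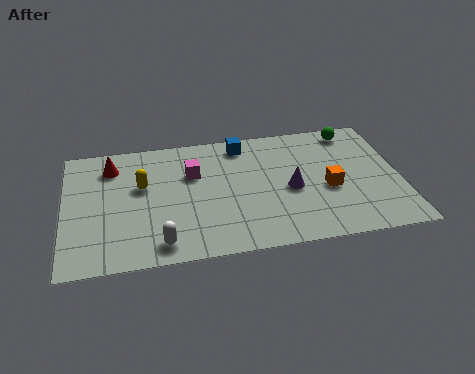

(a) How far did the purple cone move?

2.1

The purple cone was near (8.3, 1.1) before and (8.4, 3.2) after, so it travelled √(0.1² + 2.1²) ≈ 2.1 units.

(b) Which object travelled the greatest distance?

the blue cube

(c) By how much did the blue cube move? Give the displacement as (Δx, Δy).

(-1.9, 2.3)

From the two frames, the blue cube sits at roughly (8.6, 3.8) before and (6.7, 6.1) after.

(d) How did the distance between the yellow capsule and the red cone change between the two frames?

-0.9

The distance was about 2.6 in the first image and 1.7 in the second, so they moved 0.9 units closer together.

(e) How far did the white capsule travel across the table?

2.1

The white capsule moved from about (1.5, 1.7) to (3.5, 1.0), a distance of √(2.0² + 0.7²) ≈ 2.1.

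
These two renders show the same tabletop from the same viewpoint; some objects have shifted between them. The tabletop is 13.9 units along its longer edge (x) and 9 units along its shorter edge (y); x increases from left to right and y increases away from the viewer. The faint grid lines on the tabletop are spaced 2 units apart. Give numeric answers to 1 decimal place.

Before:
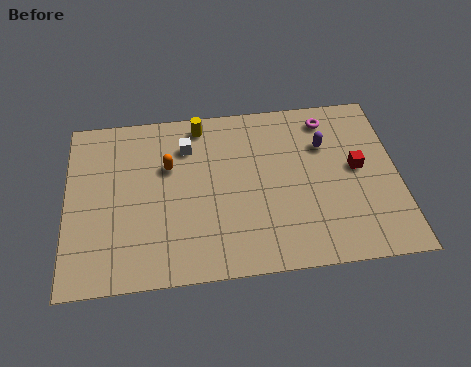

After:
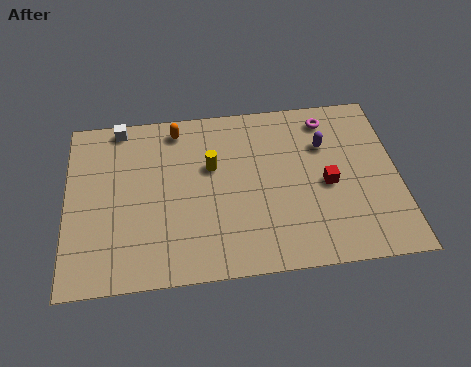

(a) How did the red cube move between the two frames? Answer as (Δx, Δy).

(-1.3, -0.7)

From the two frames, the red cube sits at roughly (12.2, 4.8) before and (10.9, 4.1) after.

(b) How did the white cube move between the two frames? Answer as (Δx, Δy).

(-2.8, 1.4)

The white cube started near (5.1, 6.8) and ended near (2.3, 8.2).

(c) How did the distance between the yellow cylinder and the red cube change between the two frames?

-2.2

They were about 7.2 units apart before and 5.0 after — 2.2 units closer together.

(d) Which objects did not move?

the purple capsule and the magenta torus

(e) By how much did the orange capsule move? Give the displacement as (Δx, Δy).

(0.4, 2.0)

The orange capsule was at about (4.3, 5.8) and moved to about (4.7, 7.8).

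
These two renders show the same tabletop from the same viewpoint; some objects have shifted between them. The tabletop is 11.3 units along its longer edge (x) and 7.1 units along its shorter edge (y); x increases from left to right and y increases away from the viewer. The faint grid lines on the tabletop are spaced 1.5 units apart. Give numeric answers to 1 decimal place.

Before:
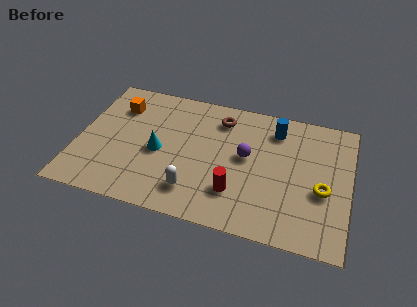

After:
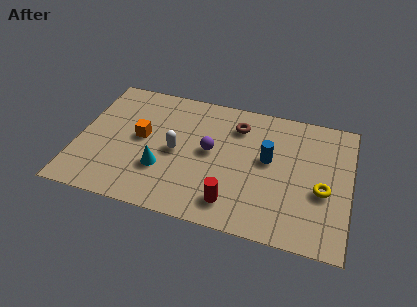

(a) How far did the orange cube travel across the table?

1.9

The orange cube was near (1.5, 5.3) before and (2.6, 3.8) after, so it travelled √(1.1² + 1.5²) ≈ 1.9 units.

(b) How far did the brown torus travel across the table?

0.7

The brown torus was near (5.8, 5.7) before and (6.5, 5.5) after, so it travelled √(0.7² + 0.2²) ≈ 0.7 units.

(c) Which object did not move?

the yellow torus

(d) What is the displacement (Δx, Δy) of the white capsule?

(-0.9, 1.9)

The white capsule started near (5.0, 1.5) and ended near (4.1, 3.4).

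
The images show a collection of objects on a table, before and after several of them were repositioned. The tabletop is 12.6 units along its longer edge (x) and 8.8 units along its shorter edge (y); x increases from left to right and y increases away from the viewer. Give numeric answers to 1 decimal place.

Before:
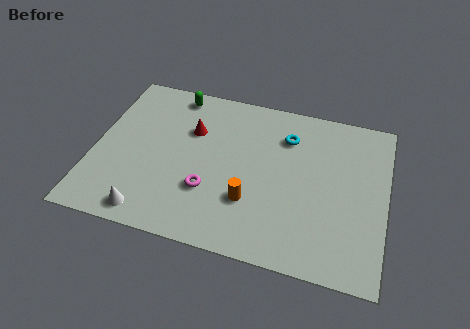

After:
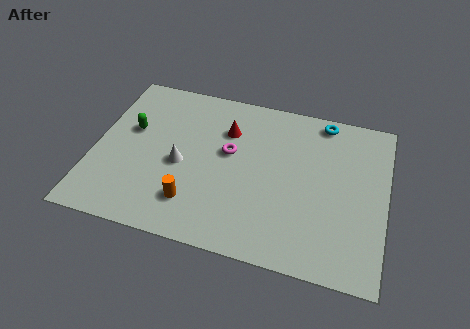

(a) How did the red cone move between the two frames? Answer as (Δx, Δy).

(1.5, 0.4)

From the two frames, the red cone sits at roughly (4.1, 5.9) before and (5.6, 6.3) after.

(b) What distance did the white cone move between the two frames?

3.1

The white cone was near (2.7, 1.0) before and (3.8, 3.9) after, so it travelled √(1.1² + 2.9²) ≈ 3.1 units.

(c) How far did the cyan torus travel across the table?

2.0

From (8.2, 6.6) to (9.7, 7.9), the cyan torus covered √(1.5² + 1.3²) ≈ 2.0 units.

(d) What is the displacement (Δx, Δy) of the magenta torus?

(0.7, 2.3)

The magenta torus started near (5.1, 2.8) and ended near (5.8, 5.1).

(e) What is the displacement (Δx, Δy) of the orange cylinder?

(-2.4, -0.7)

From the two frames, the orange cylinder sits at roughly (6.9, 2.7) before and (4.5, 2.0) after.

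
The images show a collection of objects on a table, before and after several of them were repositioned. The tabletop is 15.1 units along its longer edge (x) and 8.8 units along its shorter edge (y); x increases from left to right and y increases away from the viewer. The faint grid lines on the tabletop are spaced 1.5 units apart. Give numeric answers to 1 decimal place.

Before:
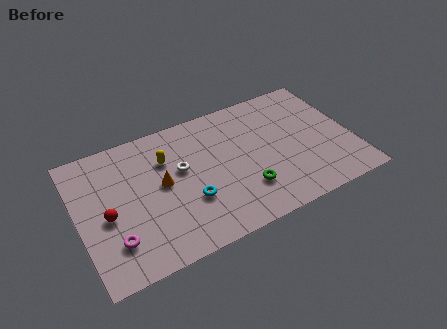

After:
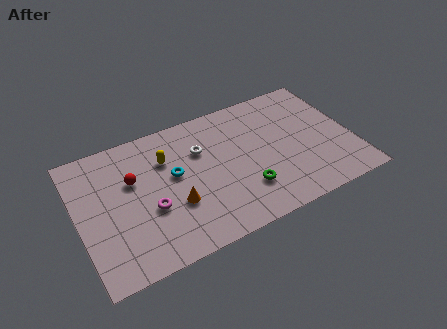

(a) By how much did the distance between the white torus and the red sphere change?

-0.6

Before: roughly 4.4 units apart; after: 3.8. That's 0.6 units closer together.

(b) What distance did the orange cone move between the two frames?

1.7

The orange cone was near (4.6, 4.7) before and (5.1, 3.1) after, so it travelled √(0.5² + 1.6²) ≈ 1.7 units.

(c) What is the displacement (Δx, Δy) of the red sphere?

(1.6, 1.7)

The red sphere was at about (1.5, 3.9) and moved to about (3.1, 5.6).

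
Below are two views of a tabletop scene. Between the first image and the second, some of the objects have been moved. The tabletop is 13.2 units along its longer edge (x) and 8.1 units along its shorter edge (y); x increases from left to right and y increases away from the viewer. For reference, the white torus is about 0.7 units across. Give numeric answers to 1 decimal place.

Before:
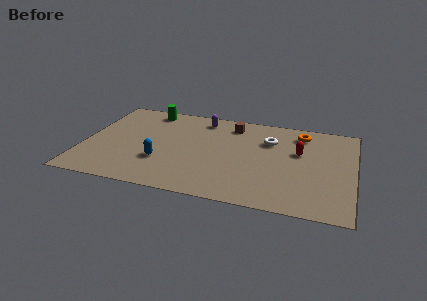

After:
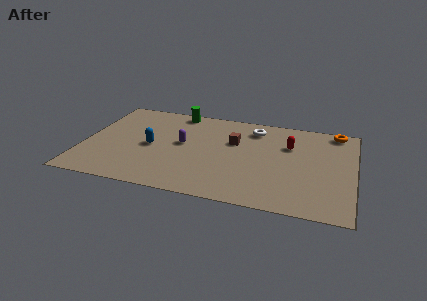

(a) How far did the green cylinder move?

1.4

The green cylinder was near (2.9, 7.1) before and (4.3, 7.3) after, so it travelled √(1.4² + 0.2²) ≈ 1.4 units.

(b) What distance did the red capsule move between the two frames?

0.7

From (10.5, 5.0) to (10.0, 5.5), the red capsule covered √(0.5² + 0.5²) ≈ 0.7 units.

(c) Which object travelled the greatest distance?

the purple capsule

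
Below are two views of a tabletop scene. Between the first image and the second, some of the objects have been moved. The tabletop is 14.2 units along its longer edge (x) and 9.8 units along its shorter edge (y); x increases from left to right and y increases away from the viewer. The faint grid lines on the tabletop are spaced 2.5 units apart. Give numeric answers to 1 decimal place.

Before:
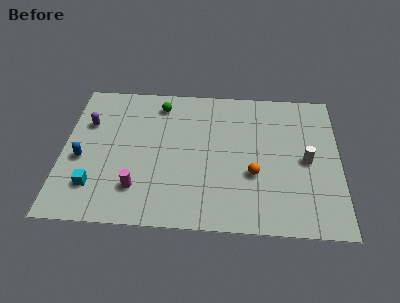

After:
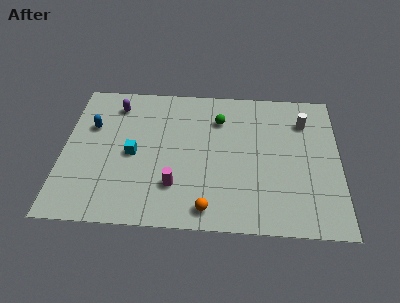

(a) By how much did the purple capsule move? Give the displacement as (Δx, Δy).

(1.4, 1.4)

The purple capsule was at about (1.2, 6.6) and moved to about (2.6, 8.0).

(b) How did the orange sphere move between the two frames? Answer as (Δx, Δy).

(-2.3, -2.4)

From the two frames, the orange sphere sits at roughly (9.8, 3.6) before and (7.5, 1.2) after.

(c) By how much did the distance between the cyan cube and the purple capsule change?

-0.8

They were about 4.3 units apart before and 3.5 after — 0.8 units closer together.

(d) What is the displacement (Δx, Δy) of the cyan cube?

(1.9, 2.3)

The cyan cube started near (1.7, 2.3) and ended near (3.6, 4.6).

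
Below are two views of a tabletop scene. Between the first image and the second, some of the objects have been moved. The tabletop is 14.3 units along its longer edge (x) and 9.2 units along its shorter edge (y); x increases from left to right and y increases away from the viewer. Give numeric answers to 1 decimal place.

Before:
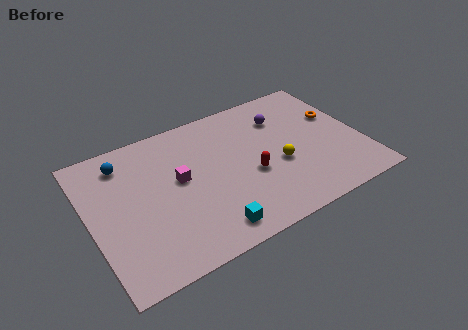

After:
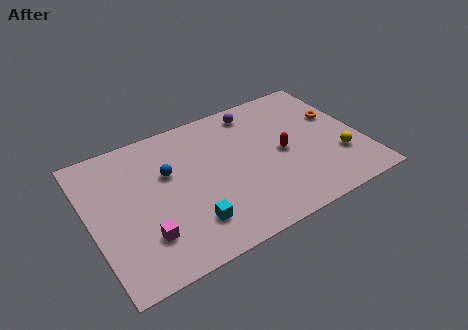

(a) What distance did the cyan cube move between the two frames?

1.2

The cyan cube was near (5.7, 1.3) before and (4.8, 2.1) after, so it travelled √(0.9² + 0.8²) ≈ 1.2 units.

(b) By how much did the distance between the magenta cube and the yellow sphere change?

+5.1

The distance was about 5.3 in the first image and 10.4 in the second, so they moved 5.1 units further apart.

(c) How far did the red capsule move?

1.9

From (8.3, 3.7) to (10.1, 4.4), the red capsule covered √(1.8² + 0.7²) ≈ 1.9 units.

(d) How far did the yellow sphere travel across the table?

3.2

The yellow sphere was near (9.8, 3.7) before and (12.9, 2.8) after, so it travelled √(3.1² + 0.9²) ≈ 3.2 units.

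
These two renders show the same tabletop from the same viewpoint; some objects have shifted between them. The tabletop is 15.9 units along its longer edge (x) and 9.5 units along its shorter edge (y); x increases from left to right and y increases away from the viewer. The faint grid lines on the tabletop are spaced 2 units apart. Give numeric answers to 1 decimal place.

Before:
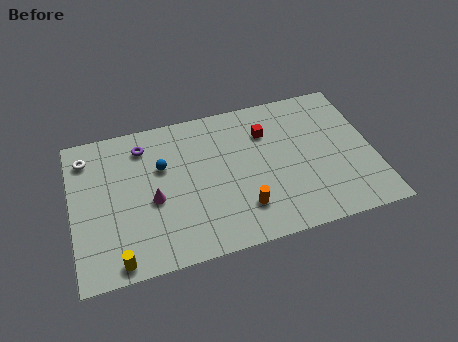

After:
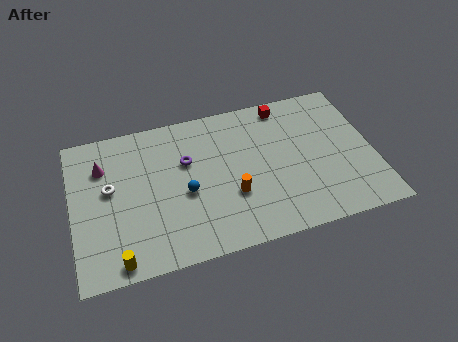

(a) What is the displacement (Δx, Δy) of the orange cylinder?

(-0.5, 1.0)

The orange cylinder was at about (8.8, 2.3) and moved to about (8.3, 3.3).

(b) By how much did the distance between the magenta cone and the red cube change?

+3.1

The distance was about 6.8 in the first image and 9.9 in the second, so they moved 3.1 units further apart.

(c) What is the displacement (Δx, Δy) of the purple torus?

(2.2, -1.6)

The purple torus was at about (3.9, 7.7) and moved to about (6.1, 6.1).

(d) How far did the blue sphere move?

2.3

From (4.8, 6.1) to (5.9, 4.1), the blue sphere covered √(1.1² + 2.0²) ≈ 2.3 units.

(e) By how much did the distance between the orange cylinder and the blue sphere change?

-3.0

The distance was about 5.5 in the first image and 2.5 in the second, so they moved 3.0 units closer together.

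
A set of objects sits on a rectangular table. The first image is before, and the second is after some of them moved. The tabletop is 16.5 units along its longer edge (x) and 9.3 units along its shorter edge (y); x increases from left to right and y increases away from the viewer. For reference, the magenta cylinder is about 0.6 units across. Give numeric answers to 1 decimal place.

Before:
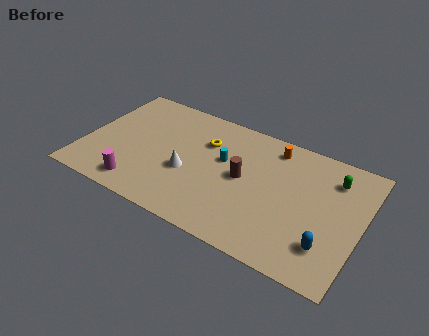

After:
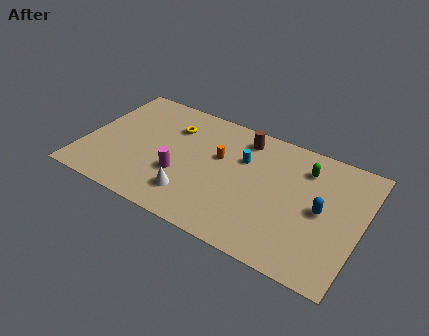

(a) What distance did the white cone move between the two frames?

1.7

The white cone was near (6.3, 3.7) before and (6.8, 2.1) after, so it travelled √(0.5² + 1.6²) ≈ 1.7 units.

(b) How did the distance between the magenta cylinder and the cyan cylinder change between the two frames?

-1.7

The distance was about 6.2 in the first image and 4.5 in the second, so they moved 1.7 units closer together.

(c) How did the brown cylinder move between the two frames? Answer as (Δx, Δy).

(-0.4, 3.0)

The brown cylinder was at about (9.5, 4.8) and moved to about (9.1, 7.8).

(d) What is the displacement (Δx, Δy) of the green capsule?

(-1.7, 0.0)

From the two frames, the green capsule sits at roughly (14.6, 7.2) before and (12.9, 7.2) after.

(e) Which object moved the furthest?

the orange cylinder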